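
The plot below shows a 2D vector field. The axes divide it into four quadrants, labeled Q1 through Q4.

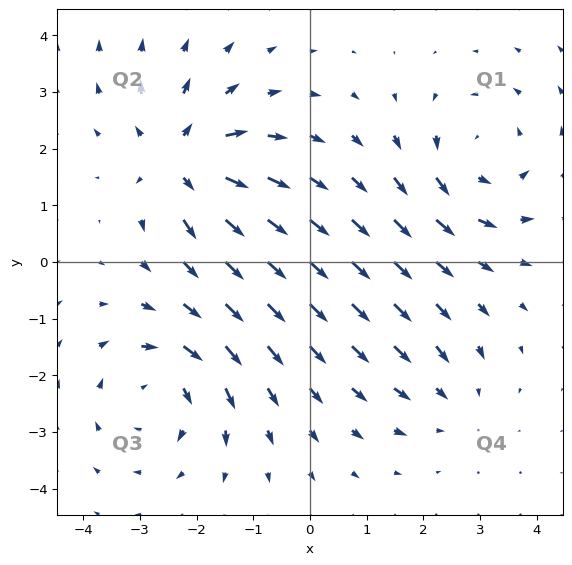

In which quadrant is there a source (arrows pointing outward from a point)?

Q2

The source sits at approximately (-2.3, 1.8), which lies in quadrant Q2. The divergence there is about +6, positive as expected for a source.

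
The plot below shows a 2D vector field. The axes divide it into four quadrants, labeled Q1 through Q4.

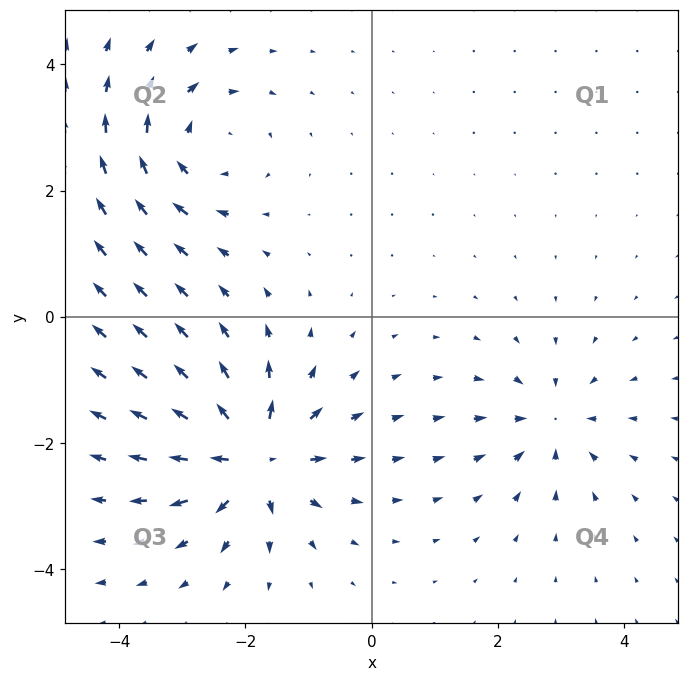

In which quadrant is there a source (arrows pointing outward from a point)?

Q3

The source sits at approximately (-1.9, -2.2), which lies in quadrant Q3. The divergence there is about +7, positive as expected for a source.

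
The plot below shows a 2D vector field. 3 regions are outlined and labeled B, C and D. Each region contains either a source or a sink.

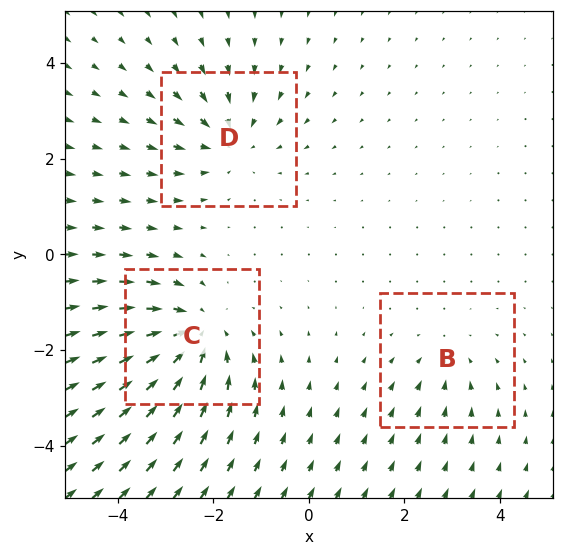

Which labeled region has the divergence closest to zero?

B

Divergence at each region's feature centre — B: about -2, C: about -4, D: about -3. Region B is closest to zero.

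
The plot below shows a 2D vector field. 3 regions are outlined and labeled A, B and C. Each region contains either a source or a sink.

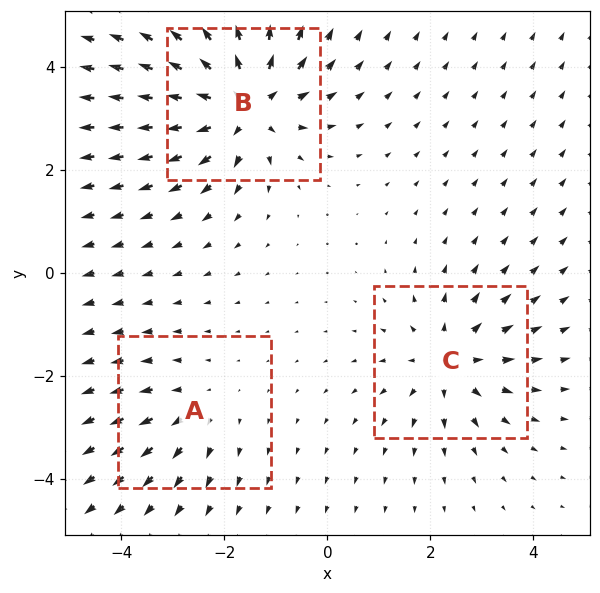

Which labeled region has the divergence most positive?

B

Divergence at each region's feature centre — A: about +2, B: about +5, C: about +3. Region B is most positive.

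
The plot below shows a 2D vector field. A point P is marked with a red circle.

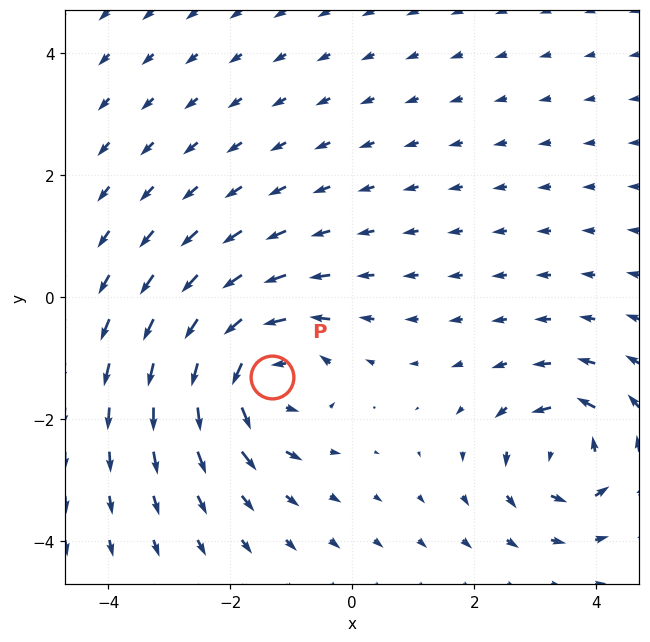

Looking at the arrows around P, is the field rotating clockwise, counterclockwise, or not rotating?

counterclockwise

Near P at (-1.3, -1.3) the arrows circulate counterclockwise. The curl (z-component) there is about +5; positive curl means counterclockwise rotation.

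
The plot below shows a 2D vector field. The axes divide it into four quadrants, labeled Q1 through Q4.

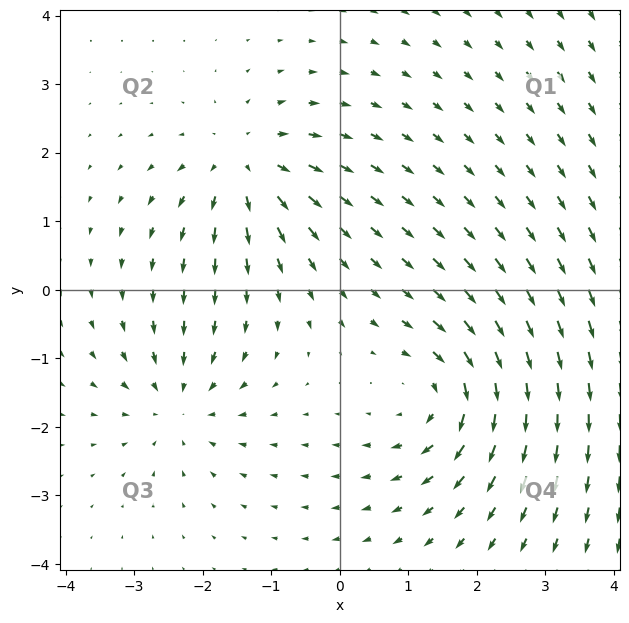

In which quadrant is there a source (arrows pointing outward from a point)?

The source sits at approximately (-1.4, 1.8), which lies in quadrant Q2. The divergence there is about +5, positive as expected for a source.

Q2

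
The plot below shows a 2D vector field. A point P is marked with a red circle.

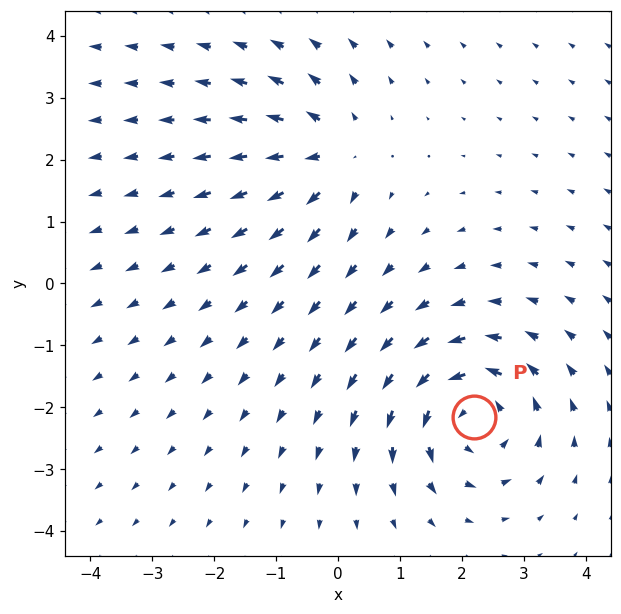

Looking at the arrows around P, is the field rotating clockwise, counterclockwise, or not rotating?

counterclockwise

Near P at (2.2, -2.2) the arrows circulate counterclockwise. The curl (z-component) there is about +5; positive curl means counterclockwise rotation.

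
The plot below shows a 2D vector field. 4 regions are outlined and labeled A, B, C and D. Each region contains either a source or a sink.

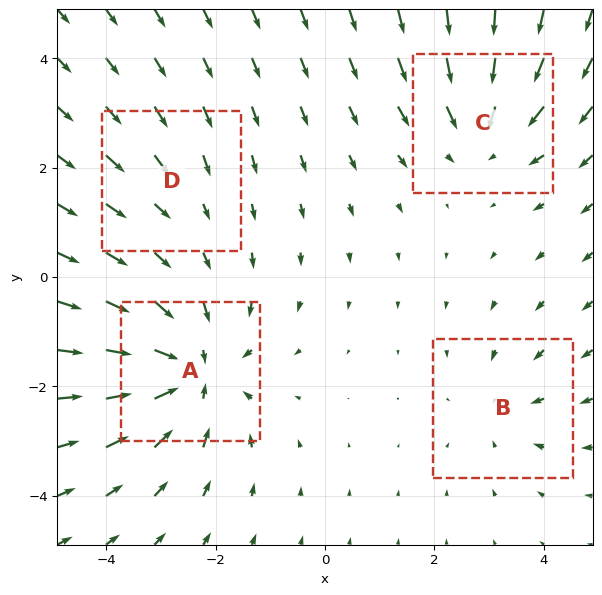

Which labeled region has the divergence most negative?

A

Divergence at each region's feature centre — A: about -6, B: about -3, C: about -4, D: about -2. Region A is most negative.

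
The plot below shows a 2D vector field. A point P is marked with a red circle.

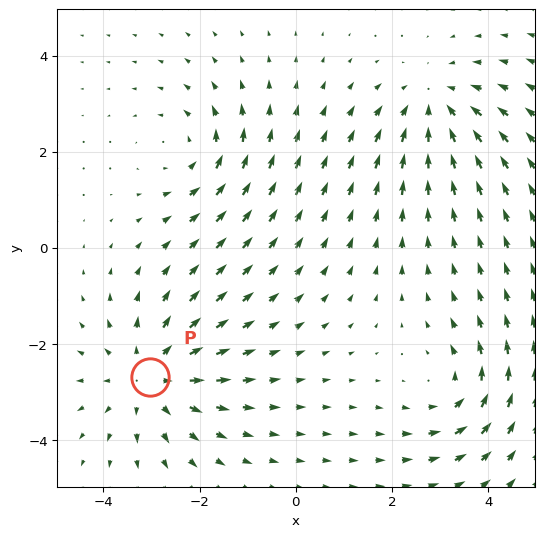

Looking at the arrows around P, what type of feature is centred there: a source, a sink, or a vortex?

source

At P (-3.0, -2.7) the arrows spread outward. Divergence about +4, curl ≈0 — positive divergence with near-zero curl is a source.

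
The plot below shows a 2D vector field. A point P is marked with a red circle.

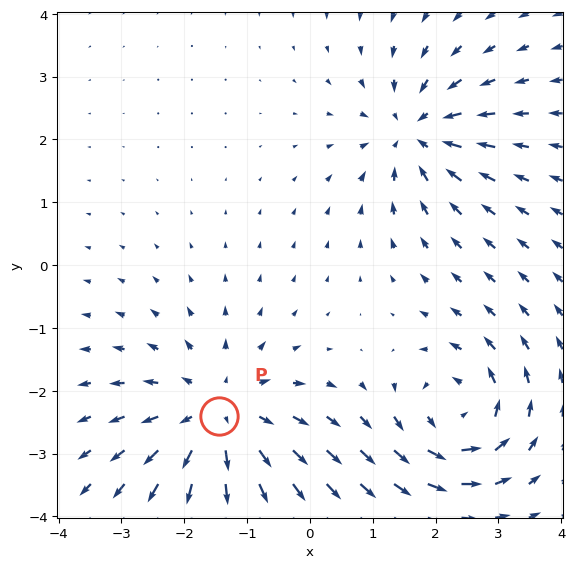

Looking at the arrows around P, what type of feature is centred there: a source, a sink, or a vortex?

source

At P (-1.4, -2.4) the arrows spread outward. Divergence about +4, curl ≈0 — positive divergence with near-zero curl is a source.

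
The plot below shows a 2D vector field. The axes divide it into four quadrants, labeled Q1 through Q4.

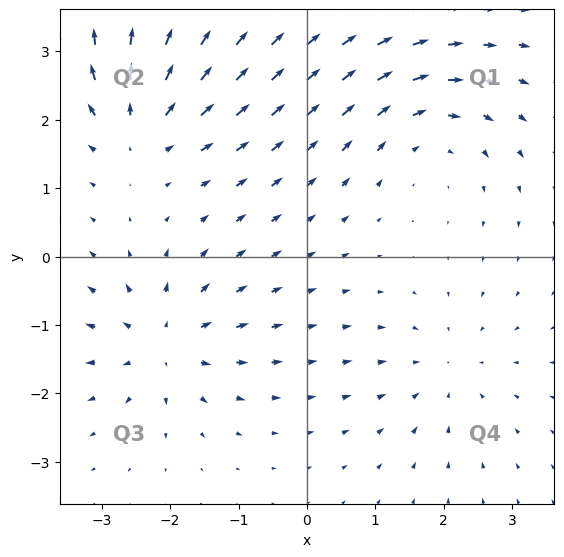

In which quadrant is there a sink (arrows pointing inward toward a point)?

Q4

The sink sits at approximately (2.0, -1.6), which lies in quadrant Q4. The divergence there is about -3, negative as expected for a sink.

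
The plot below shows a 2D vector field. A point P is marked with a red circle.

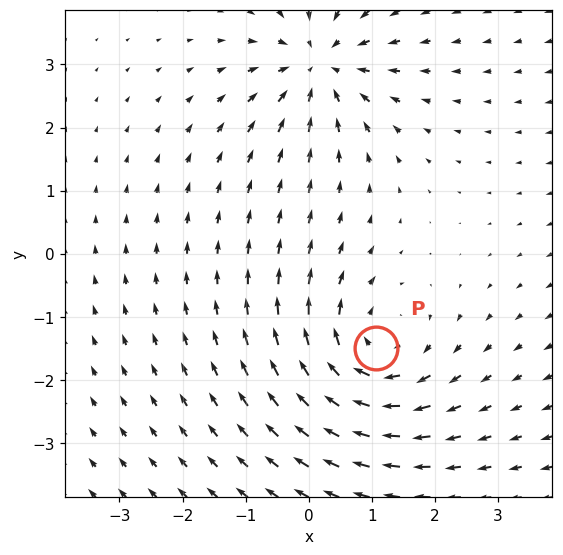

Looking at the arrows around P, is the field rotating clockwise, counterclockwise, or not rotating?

clockwise

Near P at (1.1, -1.5) the arrows circulate clockwise. The curl (z-component) there is about -4; negative curl means clockwise rotation.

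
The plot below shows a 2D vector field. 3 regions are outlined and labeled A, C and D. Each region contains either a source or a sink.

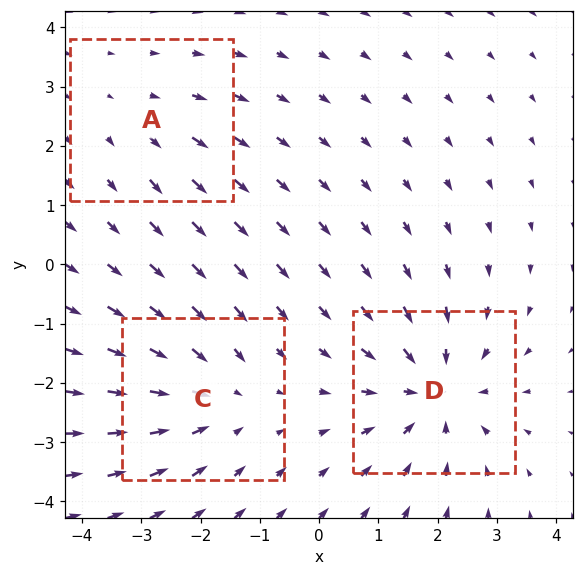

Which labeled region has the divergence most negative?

Divergence at each region's feature centre — A: about +2, C: about -3, D: about -4. Region D is most negative.

D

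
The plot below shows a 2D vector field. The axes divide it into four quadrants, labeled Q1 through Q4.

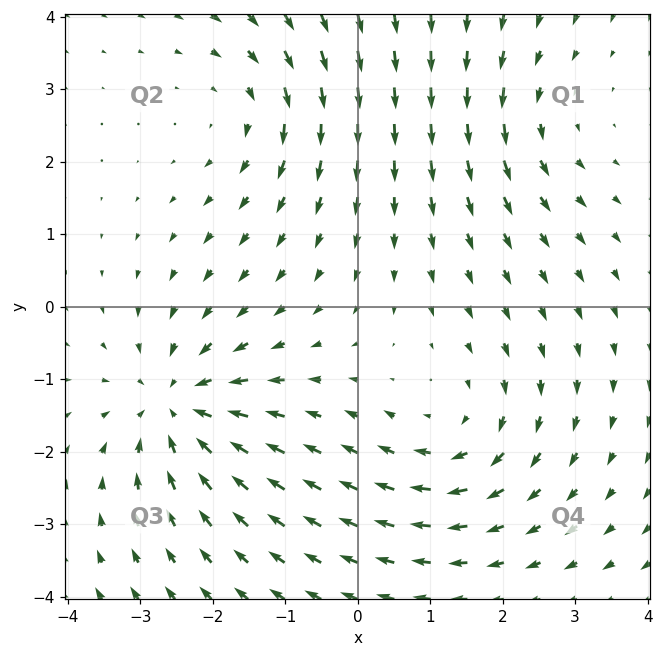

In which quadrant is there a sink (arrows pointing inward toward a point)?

The sink sits at approximately (-2.5, -1.4), which lies in quadrant Q3. The divergence there is about -5, negative as expected for a sink.

Q3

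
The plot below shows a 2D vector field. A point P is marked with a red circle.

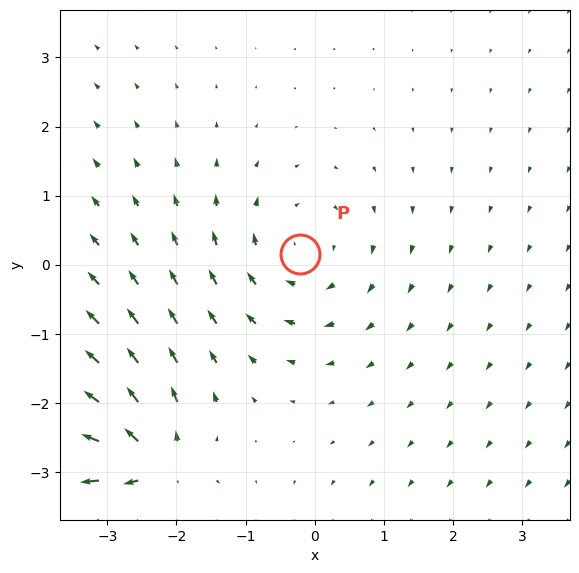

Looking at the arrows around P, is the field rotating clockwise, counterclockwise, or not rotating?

Near P at (-0.2, 0.2) the arrows circulate clockwise. The curl (z-component) there is about -2; negative curl means clockwise rotation.

clockwise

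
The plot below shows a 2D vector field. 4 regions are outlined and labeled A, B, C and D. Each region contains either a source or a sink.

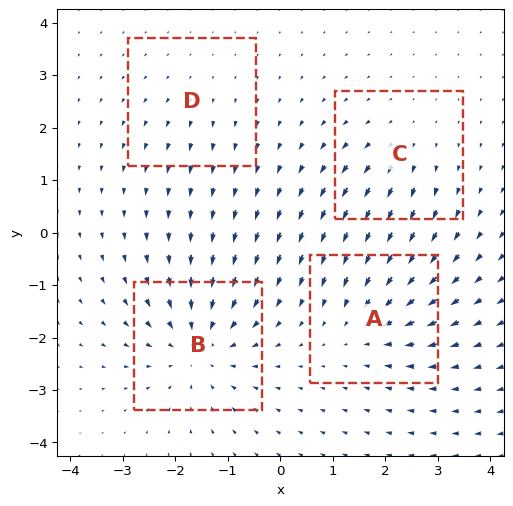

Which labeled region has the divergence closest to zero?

D

Divergence at each region's feature centre — A: about -4, B: about -6, C: about +3, D: about +2. Region D is closest to zero.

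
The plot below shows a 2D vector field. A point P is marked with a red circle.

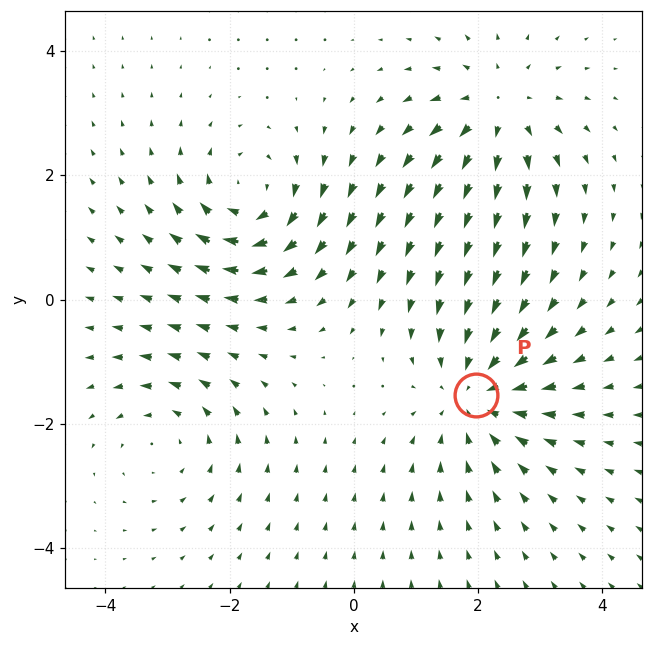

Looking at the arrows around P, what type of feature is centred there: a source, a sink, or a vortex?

sink

At P (2.0, -1.5) the arrows converge inward. Divergence about -3, curl ≈0 — negative divergence with near-zero curl is a sink.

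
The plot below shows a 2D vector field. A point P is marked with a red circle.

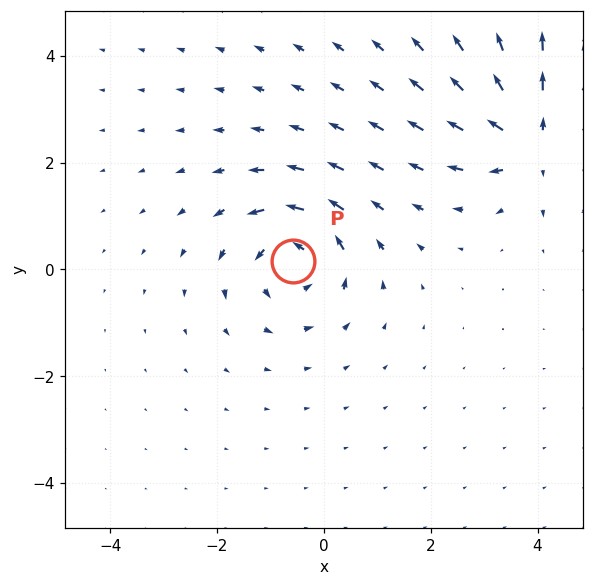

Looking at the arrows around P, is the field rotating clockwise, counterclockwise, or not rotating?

Near P at (-0.6, 0.2) the arrows circulate counterclockwise. The curl (z-component) there is about +3; positive curl means counterclockwise rotation.

counterclockwise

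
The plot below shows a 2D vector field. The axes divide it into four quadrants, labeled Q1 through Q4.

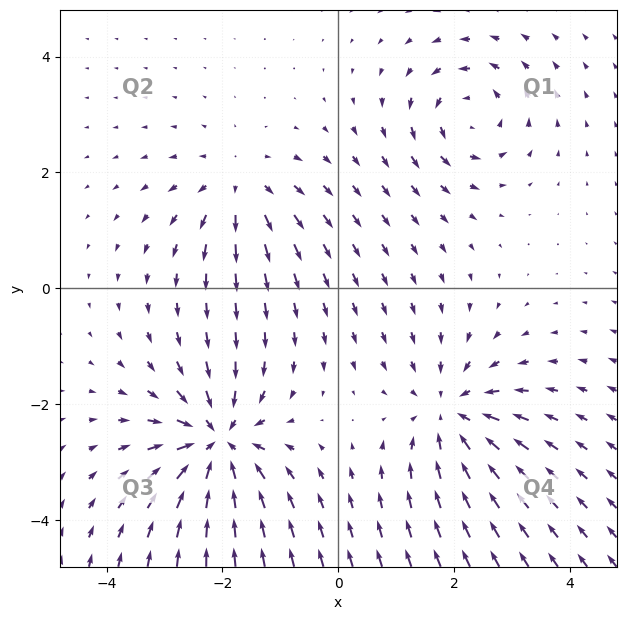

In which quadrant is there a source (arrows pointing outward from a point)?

Q2

The source sits at approximately (-1.7, 1.8), which lies in quadrant Q2. The divergence there is about +3, positive as expected for a source.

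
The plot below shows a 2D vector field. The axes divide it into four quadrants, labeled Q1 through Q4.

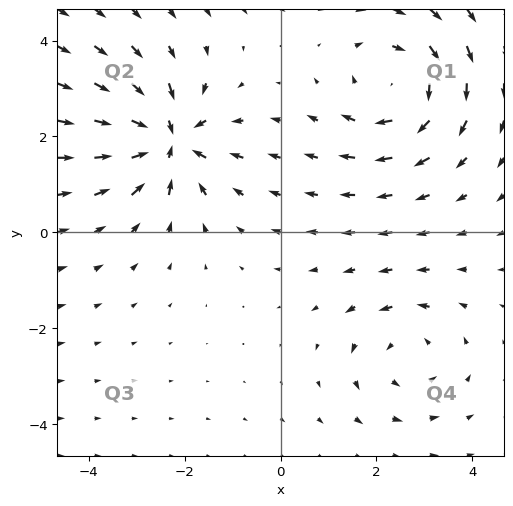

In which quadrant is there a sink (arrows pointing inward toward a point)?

Q2

The sink sits at approximately (-2.3, 1.9), which lies in quadrant Q2. The divergence there is about -6, negative as expected for a sink.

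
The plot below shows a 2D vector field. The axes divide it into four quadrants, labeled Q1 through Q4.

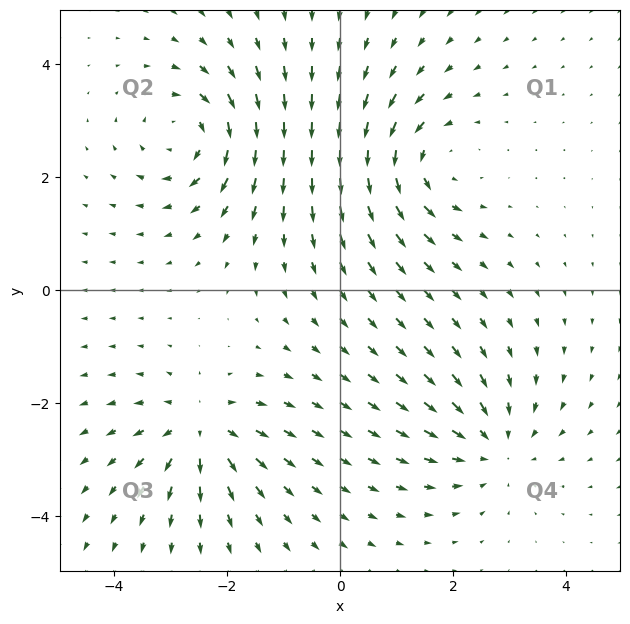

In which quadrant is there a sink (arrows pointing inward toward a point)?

The sink sits at approximately (2.7, -2.8), which lies in quadrant Q4. The divergence there is about -4, negative as expected for a sink.

Q4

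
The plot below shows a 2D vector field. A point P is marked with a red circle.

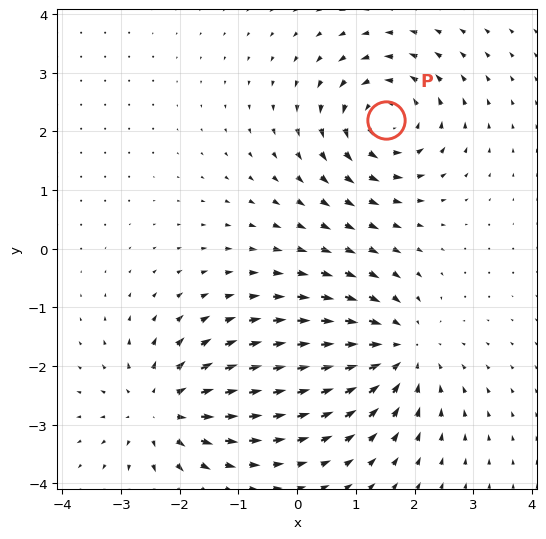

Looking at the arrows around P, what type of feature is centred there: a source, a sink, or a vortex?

vortex

At P (1.5, 2.2) the arrows circulate counterclockwise. Divergence ≈0, curl about +5 — near-zero divergence with nonzero curl is a vortex.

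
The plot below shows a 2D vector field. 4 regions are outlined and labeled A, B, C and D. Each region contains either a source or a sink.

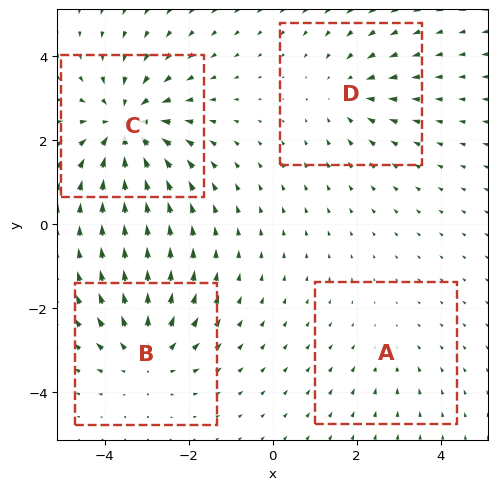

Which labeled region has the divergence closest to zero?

Divergence at each region's feature centre — A: about -2, B: about +4, C: about -6, D: about -3. Region A is closest to zero.

A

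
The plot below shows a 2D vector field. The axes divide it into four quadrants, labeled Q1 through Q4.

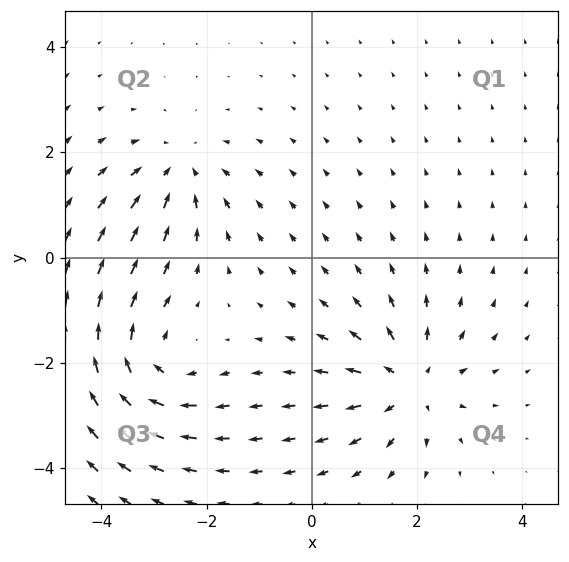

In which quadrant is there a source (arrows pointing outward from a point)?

Q4

The source sits at approximately (1.8, -2.4), which lies in quadrant Q4. The divergence there is about +5, positive as expected for a source.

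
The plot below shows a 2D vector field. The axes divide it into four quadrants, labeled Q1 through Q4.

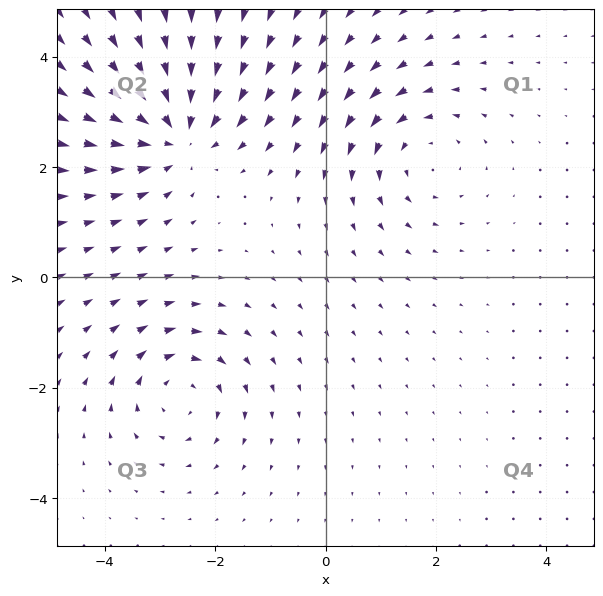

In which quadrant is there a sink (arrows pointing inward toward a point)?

Q2

The sink sits at approximately (-2.7, 2.6), which lies in quadrant Q2. The divergence there is about -5, negative as expected for a sink.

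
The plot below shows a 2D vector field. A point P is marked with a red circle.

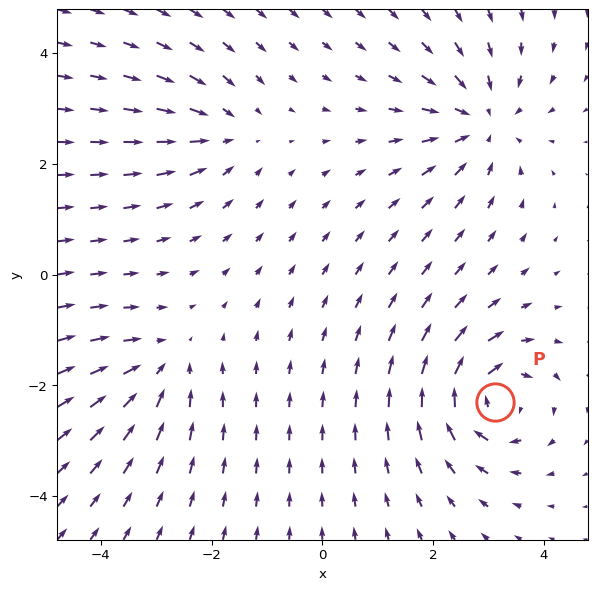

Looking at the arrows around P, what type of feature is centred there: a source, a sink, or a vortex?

At P (3.1, -2.3) the arrows circulate clockwise. Divergence ≈0, curl about -7 — near-zero divergence with nonzero curl is a vortex.

vortex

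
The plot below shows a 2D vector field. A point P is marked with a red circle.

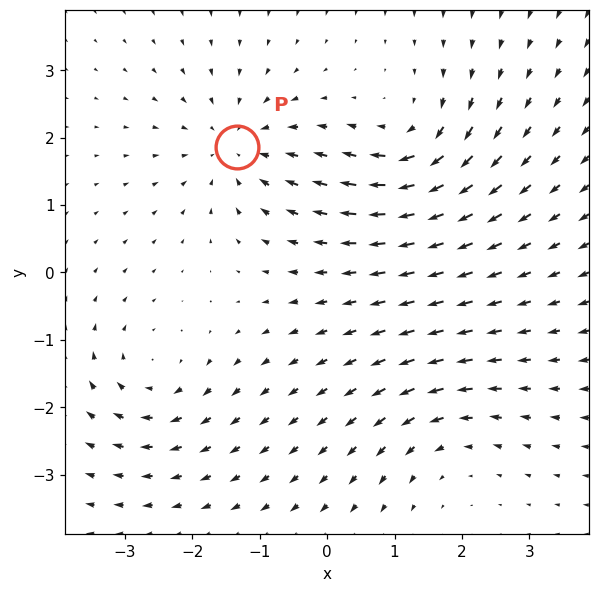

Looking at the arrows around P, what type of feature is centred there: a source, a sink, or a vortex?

sink

At P (-1.3, 1.9) the arrows converge inward. Divergence about -5, curl ≈0 — negative divergence with near-zero curl is a sink.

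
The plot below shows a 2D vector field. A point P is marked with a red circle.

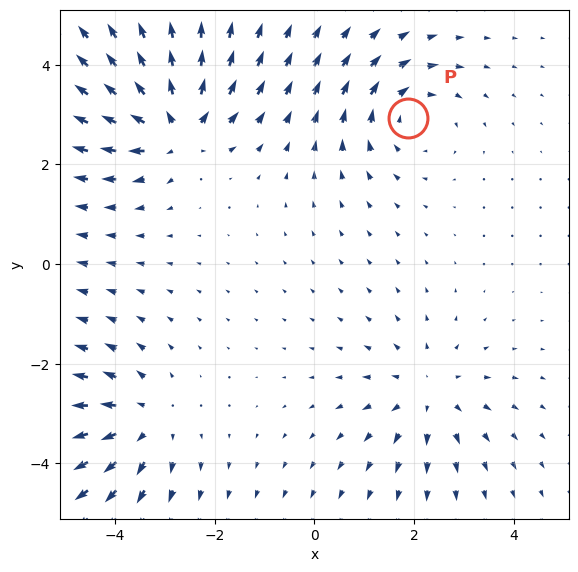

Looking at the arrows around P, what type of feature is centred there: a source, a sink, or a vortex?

vortex

At P (1.9, 2.9) the arrows circulate clockwise. Divergence ≈0, curl about -3 — near-zero divergence with nonzero curl is a vortex.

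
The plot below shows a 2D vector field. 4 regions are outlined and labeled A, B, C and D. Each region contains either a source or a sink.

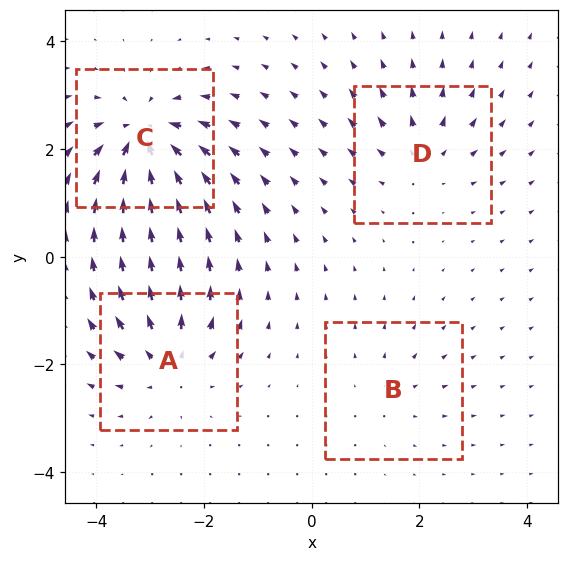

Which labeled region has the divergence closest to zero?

Divergence at each region's feature centre — A: about +6, B: about +3, C: about -8, D: about +4. Region B is closest to zero.

B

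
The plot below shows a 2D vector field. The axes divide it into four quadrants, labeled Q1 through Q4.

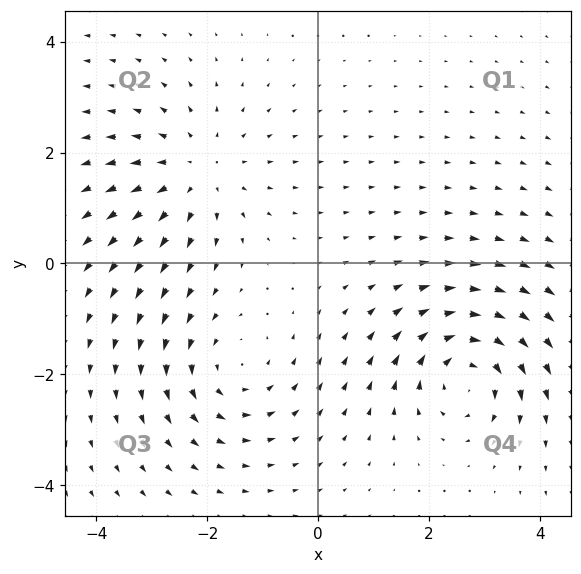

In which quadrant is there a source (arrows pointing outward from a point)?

The source sits at approximately (-2.2, 1.6), which lies in quadrant Q2. The divergence there is about +3, positive as expected for a source.

Q2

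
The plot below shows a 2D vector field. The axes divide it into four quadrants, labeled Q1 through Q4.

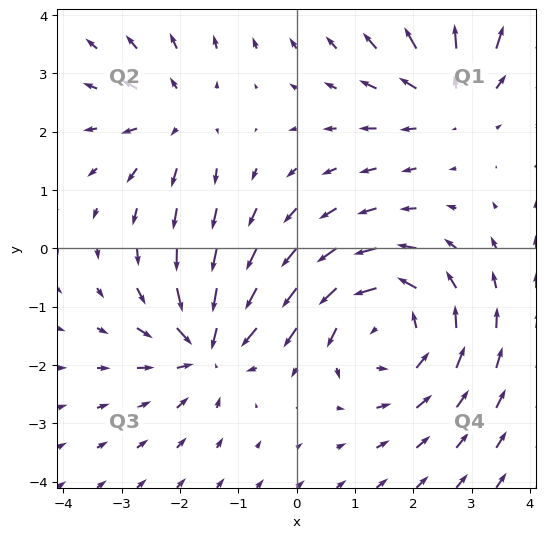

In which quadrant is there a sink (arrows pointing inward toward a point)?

The sink sits at approximately (-1.5, -1.7), which lies in quadrant Q3. The divergence there is about -4, negative as expected for a sink.

Q3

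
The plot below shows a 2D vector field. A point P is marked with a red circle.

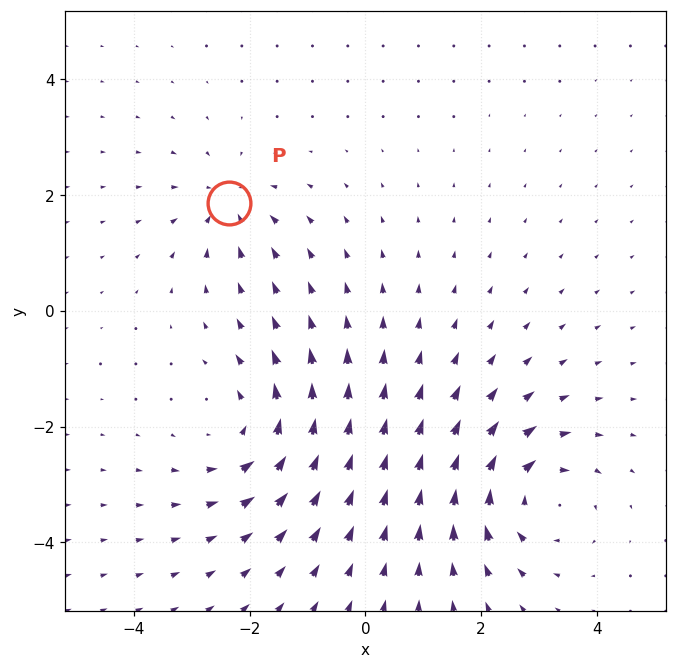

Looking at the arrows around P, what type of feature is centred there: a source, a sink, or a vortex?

sink

At P (-2.4, 1.9) the arrows converge inward. Divergence about -3, curl ≈0 — negative divergence with near-zero curl is a sink.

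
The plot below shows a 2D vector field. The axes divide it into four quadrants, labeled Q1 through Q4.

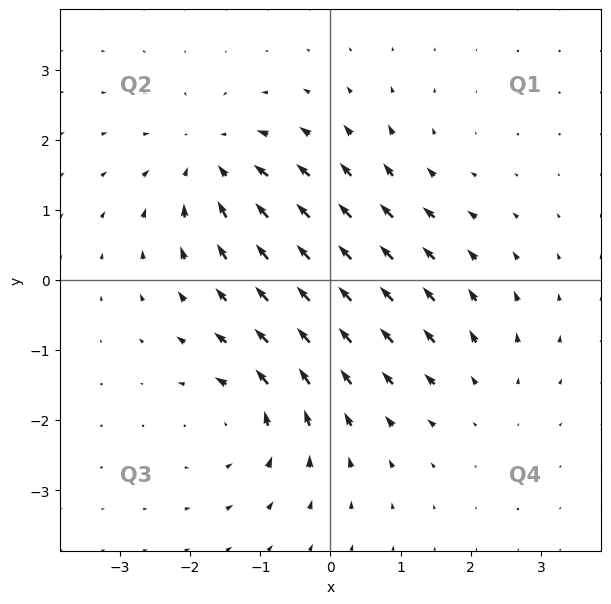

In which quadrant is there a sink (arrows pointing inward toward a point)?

The sink sits at approximately (-1.7, 1.7), which lies in quadrant Q2. The divergence there is about -5, negative as expected for a sink.

Q2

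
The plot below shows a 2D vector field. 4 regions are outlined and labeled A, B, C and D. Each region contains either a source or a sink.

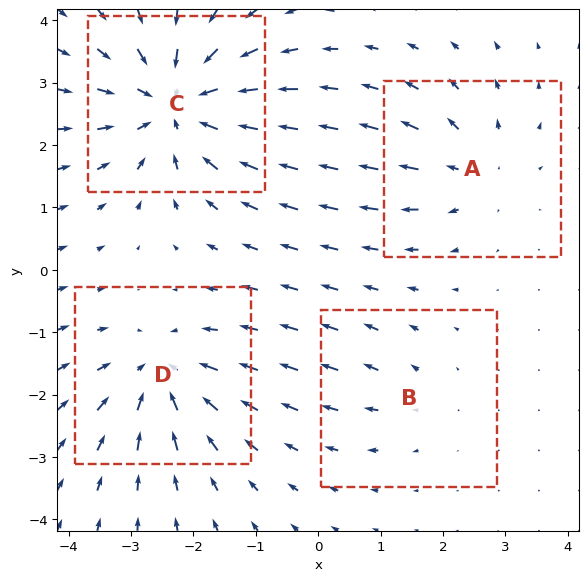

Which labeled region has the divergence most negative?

Divergence at each region's feature centre — A: about +3, B: about +2, C: about -6, D: about -5. Region C is most negative.

C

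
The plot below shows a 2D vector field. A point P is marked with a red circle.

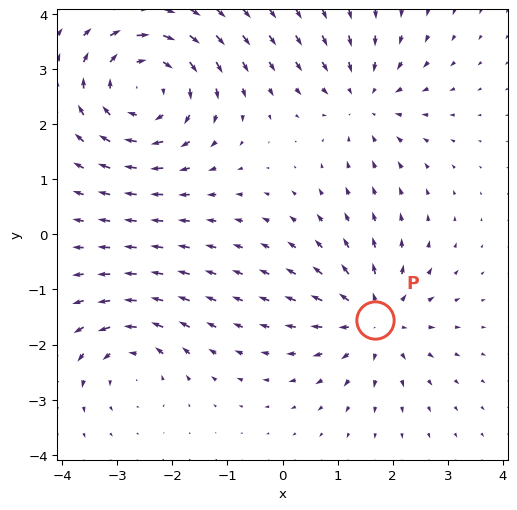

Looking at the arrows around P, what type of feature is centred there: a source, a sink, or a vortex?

source

At P (1.7, -1.5) the arrows spread outward. Divergence about +4, curl ≈0 — positive divergence with near-zero curl is a source.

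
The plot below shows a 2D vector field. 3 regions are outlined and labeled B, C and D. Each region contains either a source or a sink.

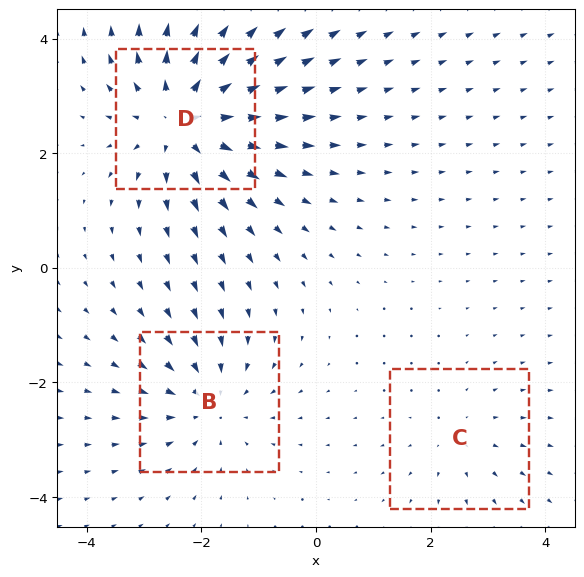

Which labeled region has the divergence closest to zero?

Divergence at each region's feature centre — B: about -3, C: about +2, D: about +5. Region C is closest to zero.

C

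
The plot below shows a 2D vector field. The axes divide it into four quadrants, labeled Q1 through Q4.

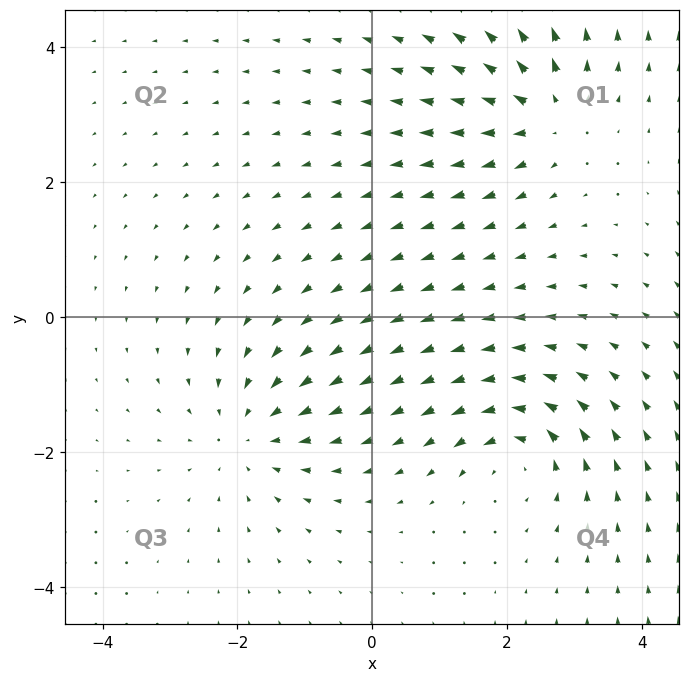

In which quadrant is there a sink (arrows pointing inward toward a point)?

The sink sits at approximately (-1.8, -1.7), which lies in quadrant Q3. The divergence there is about -3, negative as expected for a sink.

Q3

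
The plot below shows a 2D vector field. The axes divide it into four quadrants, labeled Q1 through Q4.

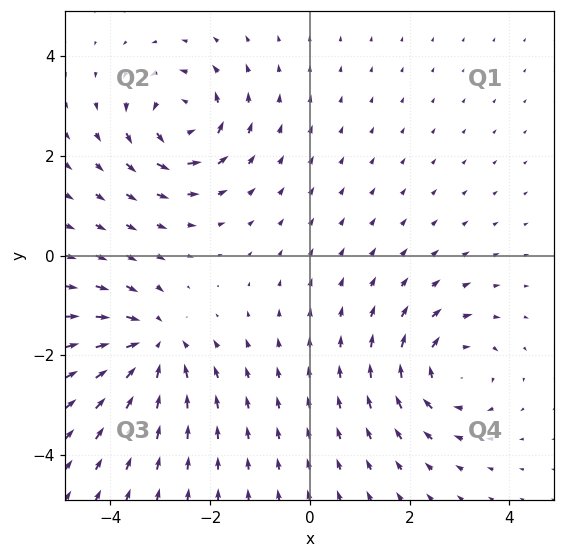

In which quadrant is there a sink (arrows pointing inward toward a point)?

Q3

The sink sits at approximately (-3.1, -1.8), which lies in quadrant Q3. The divergence there is about -6, negative as expected for a sink.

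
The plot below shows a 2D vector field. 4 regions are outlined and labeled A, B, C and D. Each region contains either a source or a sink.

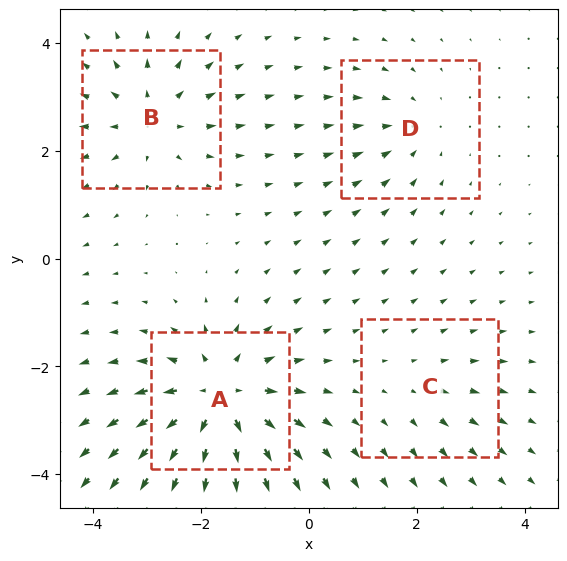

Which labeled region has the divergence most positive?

Divergence at each region's feature centre — A: about +7, B: about +5, C: about +2, D: about -3. Region A is most positive.

A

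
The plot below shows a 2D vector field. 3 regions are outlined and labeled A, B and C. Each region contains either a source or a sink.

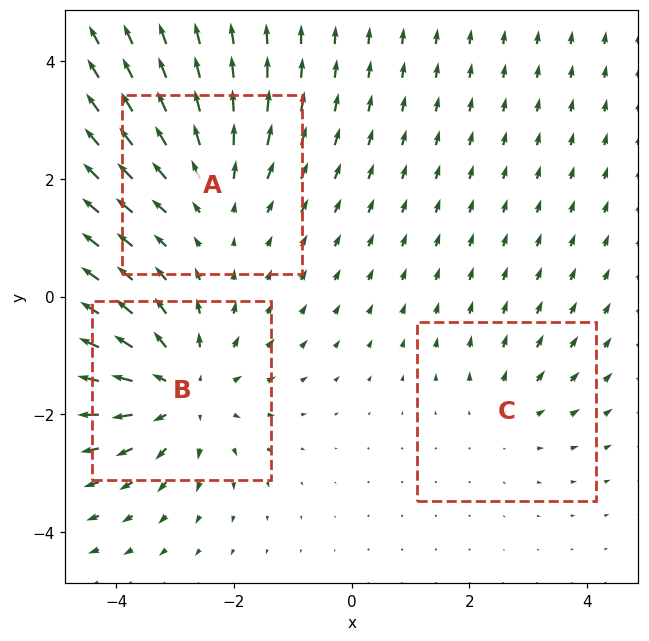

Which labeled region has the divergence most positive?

B

Divergence at each region's feature centre — A: about +3, B: about +4, C: about +2. Region B is most positive.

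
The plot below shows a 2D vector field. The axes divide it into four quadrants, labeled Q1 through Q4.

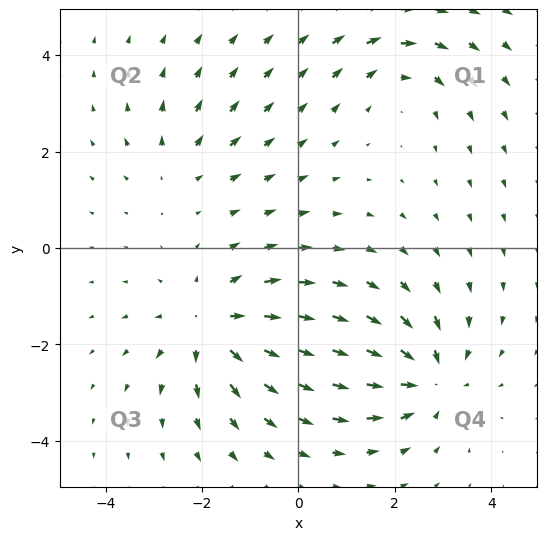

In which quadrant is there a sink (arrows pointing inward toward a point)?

The sink sits at approximately (2.7, -2.7), which lies in quadrant Q4. The divergence there is about -4, negative as expected for a sink.

Q4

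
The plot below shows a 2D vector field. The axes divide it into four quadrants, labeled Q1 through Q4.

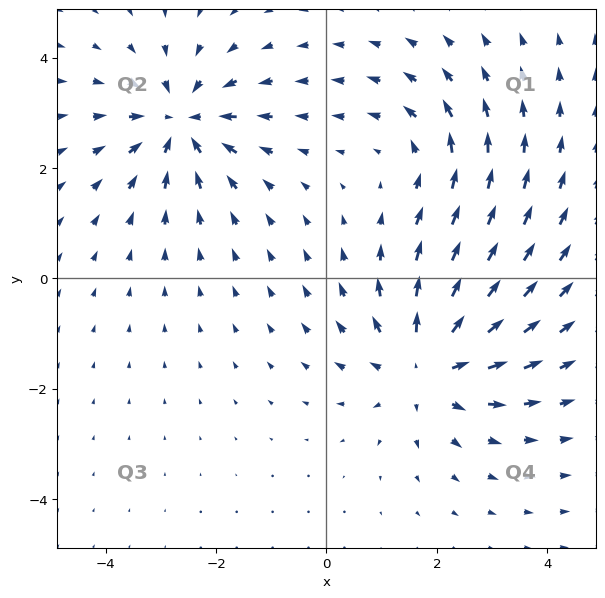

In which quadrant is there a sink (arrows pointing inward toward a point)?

The sink sits at approximately (-2.6, 2.8), which lies in quadrant Q2. The divergence there is about -4, negative as expected for a sink.

Q2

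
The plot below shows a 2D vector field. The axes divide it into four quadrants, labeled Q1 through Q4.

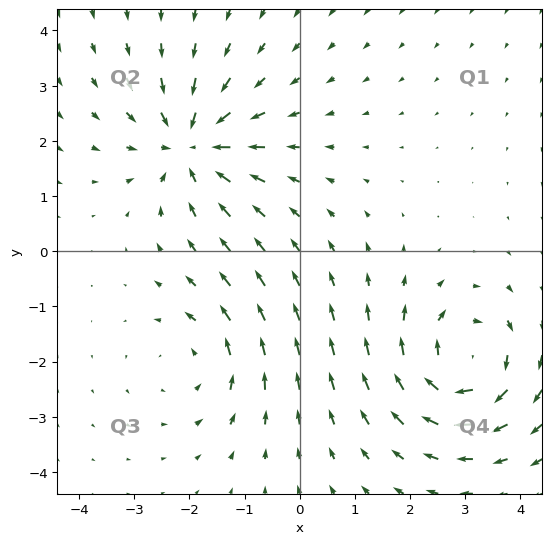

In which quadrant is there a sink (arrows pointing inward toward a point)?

The sink sits at approximately (-2.0, 1.9), which lies in quadrant Q2. The divergence there is about -5, negative as expected for a sink.

Q2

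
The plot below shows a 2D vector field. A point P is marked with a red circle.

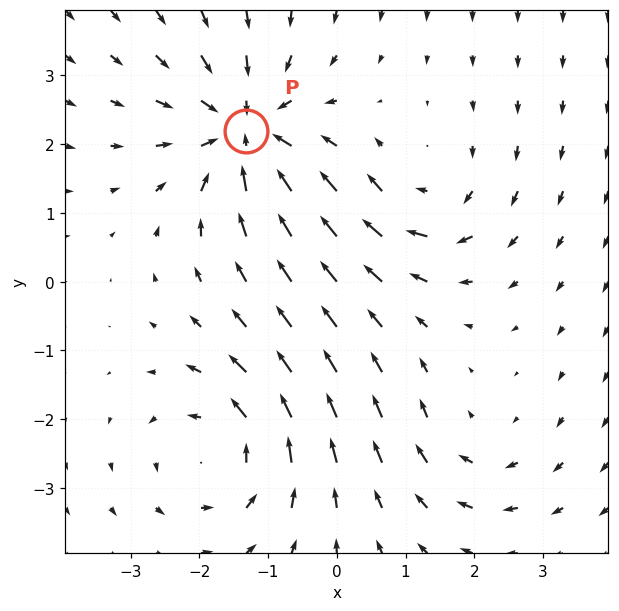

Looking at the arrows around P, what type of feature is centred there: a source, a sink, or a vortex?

sink

At P (-1.3, 2.2) the arrows converge inward. Divergence about -6, curl ≈0 — negative divergence with near-zero curl is a sink.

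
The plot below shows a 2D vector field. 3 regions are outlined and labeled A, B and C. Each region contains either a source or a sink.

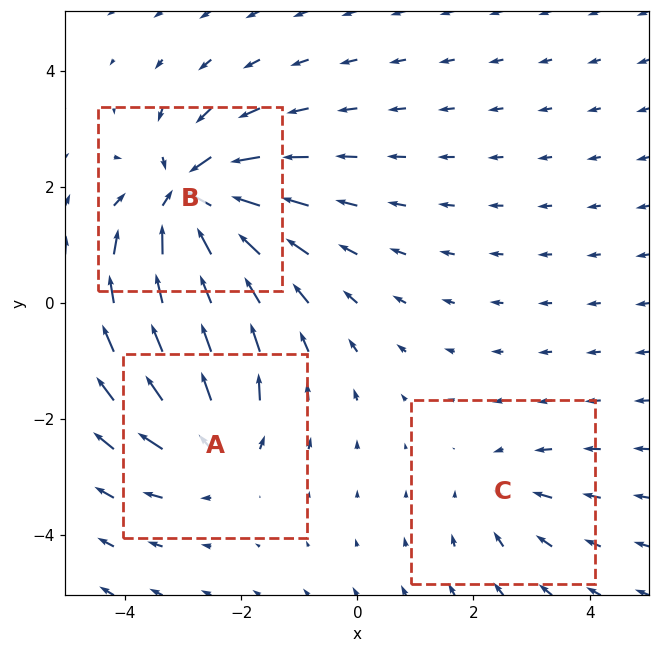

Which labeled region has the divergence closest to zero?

Divergence at each region's feature centre — A: about +4, B: about -6, C: about -2. Region C is closest to zero.

C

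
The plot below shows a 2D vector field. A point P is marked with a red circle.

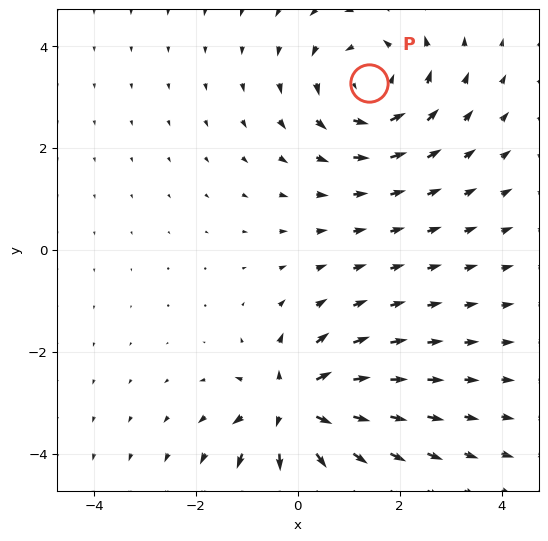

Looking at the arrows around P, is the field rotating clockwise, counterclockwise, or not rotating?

counterclockwise

Near P at (1.4, 3.3) the arrows circulate counterclockwise. The curl (z-component) there is about +3; positive curl means counterclockwise rotation.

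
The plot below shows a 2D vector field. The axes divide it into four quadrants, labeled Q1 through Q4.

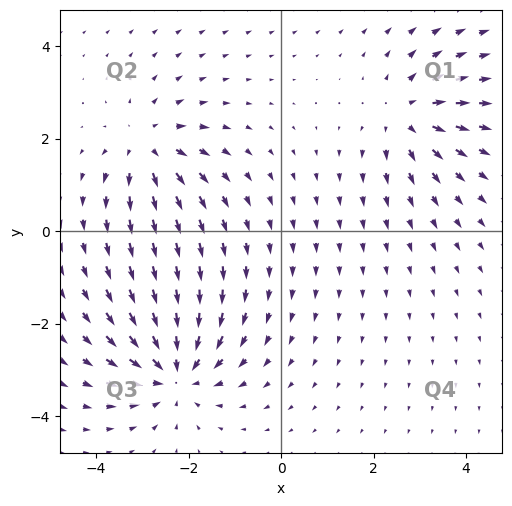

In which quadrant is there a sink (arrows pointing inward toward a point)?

The sink sits at approximately (-2.3, -3.0), which lies in quadrant Q3. The divergence there is about -5, negative as expected for a sink.

Q3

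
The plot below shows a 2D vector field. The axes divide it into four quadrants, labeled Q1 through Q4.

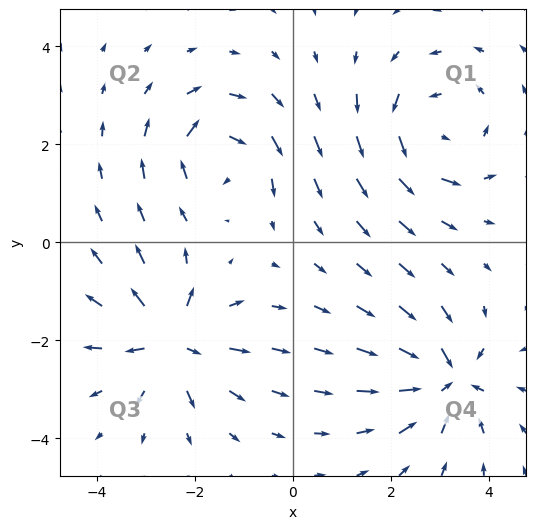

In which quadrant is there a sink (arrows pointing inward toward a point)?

Q4

The sink sits at approximately (3.1, -2.8), which lies in quadrant Q4. The divergence there is about -7, negative as expected for a sink.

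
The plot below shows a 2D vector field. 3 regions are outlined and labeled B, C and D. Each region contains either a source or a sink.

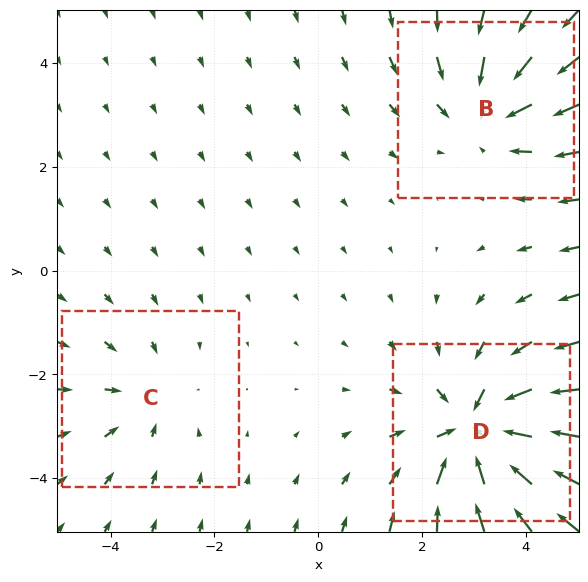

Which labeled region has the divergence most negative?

D

Divergence at each region's feature centre — B: about -3, C: about -2, D: about -4. Region D is most negative.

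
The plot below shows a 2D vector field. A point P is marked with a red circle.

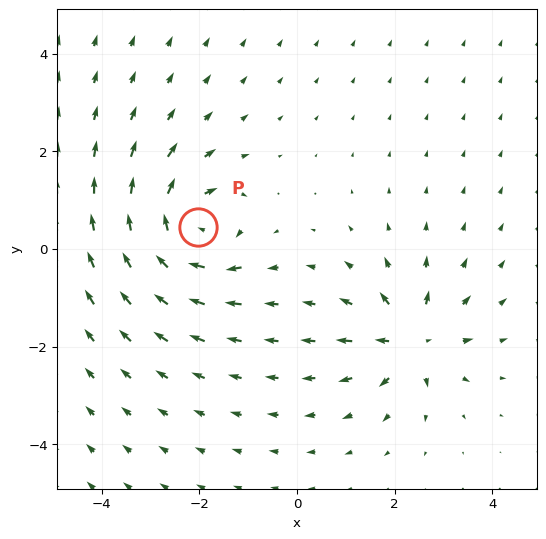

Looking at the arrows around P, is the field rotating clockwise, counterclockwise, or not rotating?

clockwise

Near P at (-2.0, 0.5) the arrows circulate clockwise. The curl (z-component) there is about -6; negative curl means clockwise rotation.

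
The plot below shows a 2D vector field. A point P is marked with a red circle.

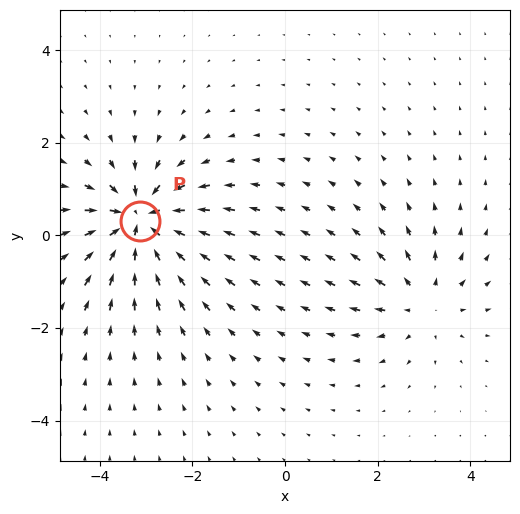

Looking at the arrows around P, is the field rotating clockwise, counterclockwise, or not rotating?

not rotating

Near P at (-3.1, 0.3) the arrows show no circulation. The curl there is ≈0.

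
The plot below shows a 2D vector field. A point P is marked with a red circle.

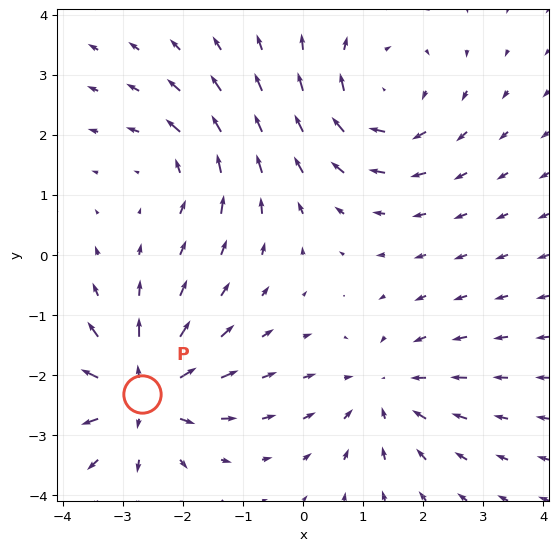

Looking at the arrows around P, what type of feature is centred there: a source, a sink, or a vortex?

At P (-2.7, -2.3) the arrows spread outward. Divergence about +6, curl ≈0 — positive divergence with near-zero curl is a source.

source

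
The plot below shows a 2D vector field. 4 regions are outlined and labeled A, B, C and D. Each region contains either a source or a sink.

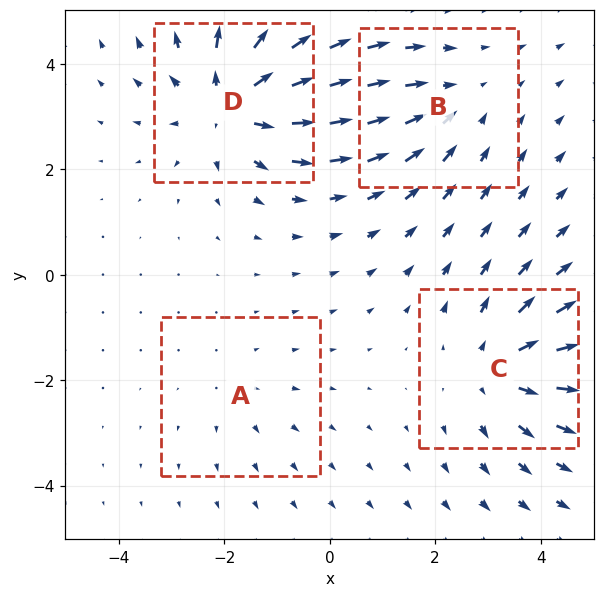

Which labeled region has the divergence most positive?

D

Divergence at each region's feature centre — A: about +2, B: about -3, C: about +5, D: about +6. Region D is most positive.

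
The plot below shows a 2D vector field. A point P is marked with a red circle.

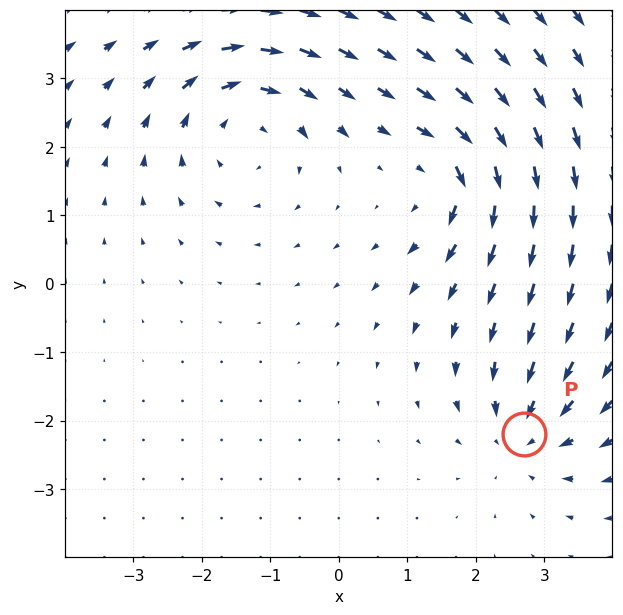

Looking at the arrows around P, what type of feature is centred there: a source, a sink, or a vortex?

sink

At P (2.7, -2.2) the arrows converge inward. Divergence about -4, curl ≈0 — negative divergence with near-zero curl is a sink.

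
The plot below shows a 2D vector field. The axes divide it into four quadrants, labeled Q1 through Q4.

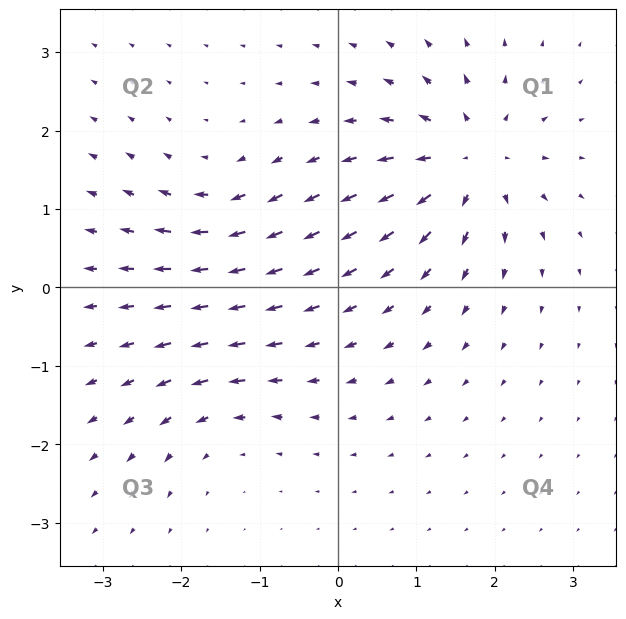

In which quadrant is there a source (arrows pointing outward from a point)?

Q1

The source sits at approximately (1.7, 1.6), which lies in quadrant Q1. The divergence there is about +6, positive as expected for a source.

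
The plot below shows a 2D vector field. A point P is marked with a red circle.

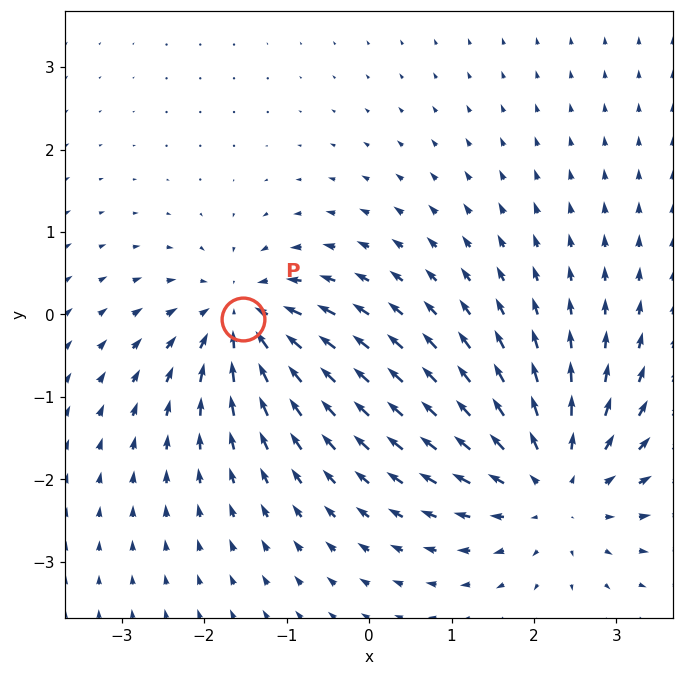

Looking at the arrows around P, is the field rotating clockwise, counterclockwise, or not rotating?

not rotating

Near P at (-1.5, -0.1) the arrows show no circulation. The curl there is ≈0.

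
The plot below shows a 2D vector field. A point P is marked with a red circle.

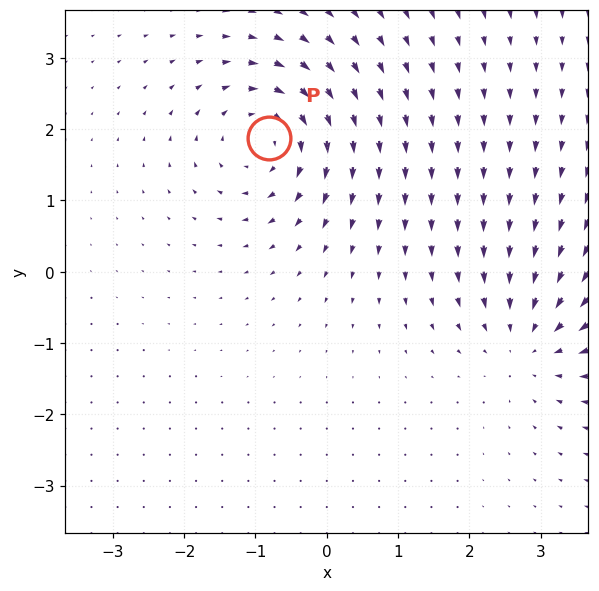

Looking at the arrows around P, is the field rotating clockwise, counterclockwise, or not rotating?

Near P at (-0.8, 1.9) the arrows circulate clockwise. The curl (z-component) there is about -4; negative curl means clockwise rotation.

clockwise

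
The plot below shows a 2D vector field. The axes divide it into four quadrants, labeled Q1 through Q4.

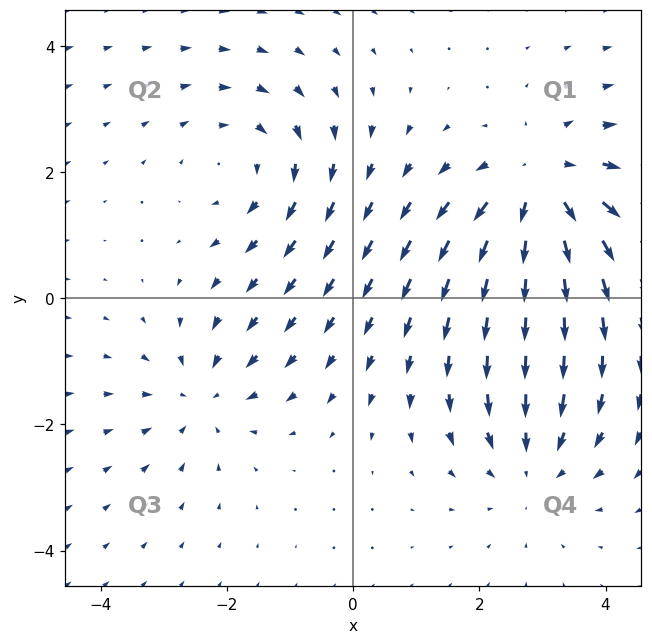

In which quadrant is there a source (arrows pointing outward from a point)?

Q1

The source sits at approximately (3.0, 1.8), which lies in quadrant Q1. The divergence there is about +4, positive as expected for a source.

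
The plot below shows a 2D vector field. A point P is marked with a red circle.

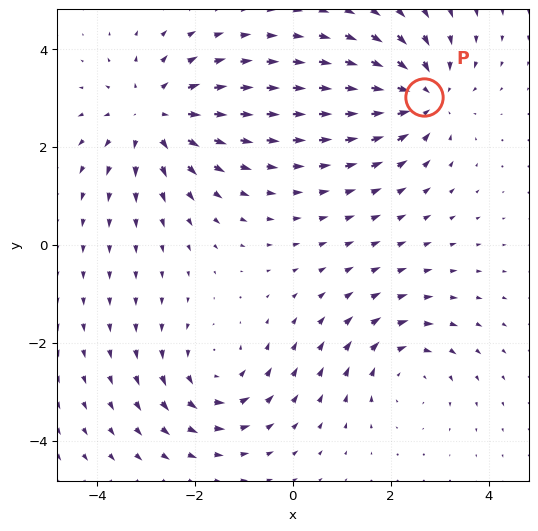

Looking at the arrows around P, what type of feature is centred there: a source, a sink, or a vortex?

At P (2.7, 3.0) the arrows converge inward. Divergence about -4, curl ≈0 — negative divergence with near-zero curl is a sink.

sink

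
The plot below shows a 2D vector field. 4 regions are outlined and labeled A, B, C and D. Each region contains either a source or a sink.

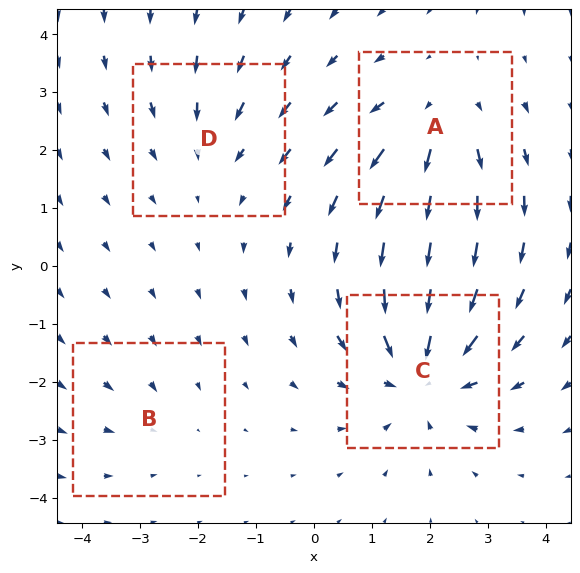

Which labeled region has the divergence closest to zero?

B

Divergence at each region's feature centre — A: about +4, B: about -2, C: about -6, D: about -3. Region B is closest to zero.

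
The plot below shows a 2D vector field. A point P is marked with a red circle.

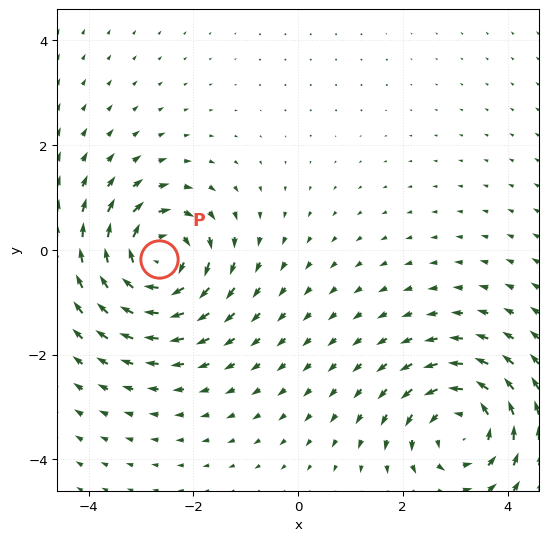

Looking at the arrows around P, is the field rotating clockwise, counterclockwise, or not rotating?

clockwise

Near P at (-2.7, -0.2) the arrows circulate clockwise. The curl (z-component) there is about -5; negative curl means clockwise rotation.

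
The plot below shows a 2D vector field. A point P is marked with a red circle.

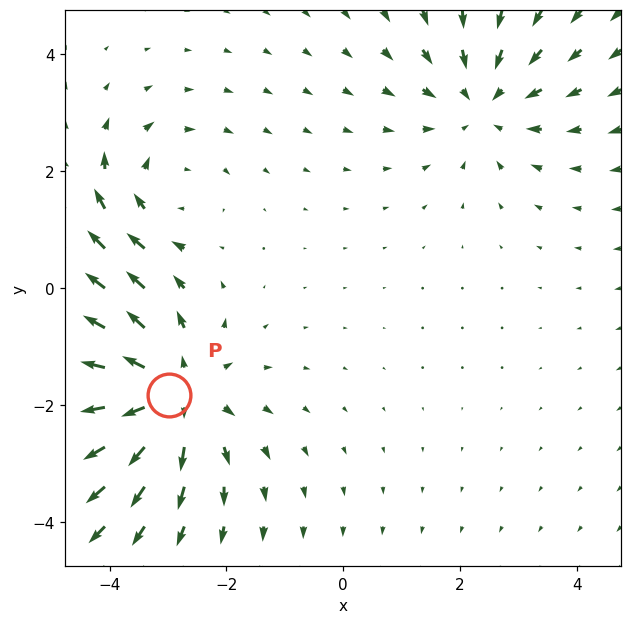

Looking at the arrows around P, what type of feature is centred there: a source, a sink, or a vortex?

At P (-3.0, -1.8) the arrows spread outward. Divergence about +4, curl ≈0 — positive divergence with near-zero curl is a source.

source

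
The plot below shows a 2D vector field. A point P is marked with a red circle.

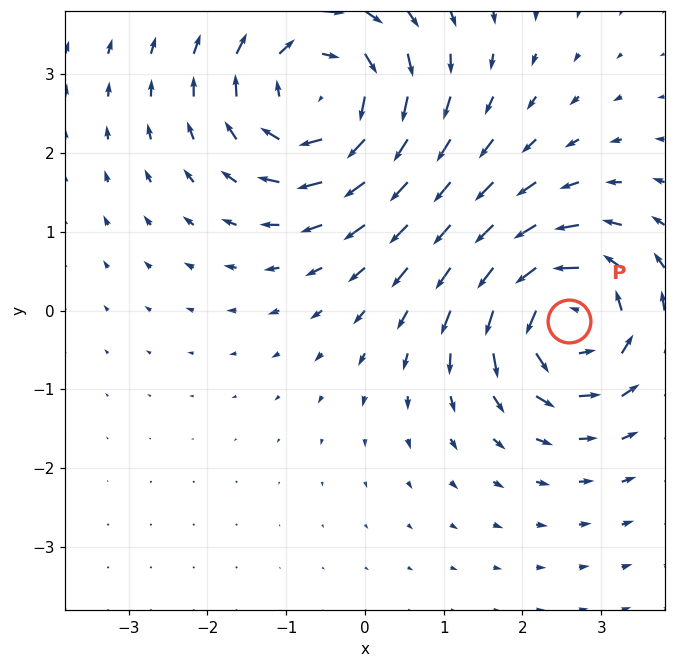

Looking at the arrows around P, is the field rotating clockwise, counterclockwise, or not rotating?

Near P at (2.6, -0.1) the arrows circulate counterclockwise. The curl (z-component) there is about +5; positive curl means counterclockwise rotation.

counterclockwise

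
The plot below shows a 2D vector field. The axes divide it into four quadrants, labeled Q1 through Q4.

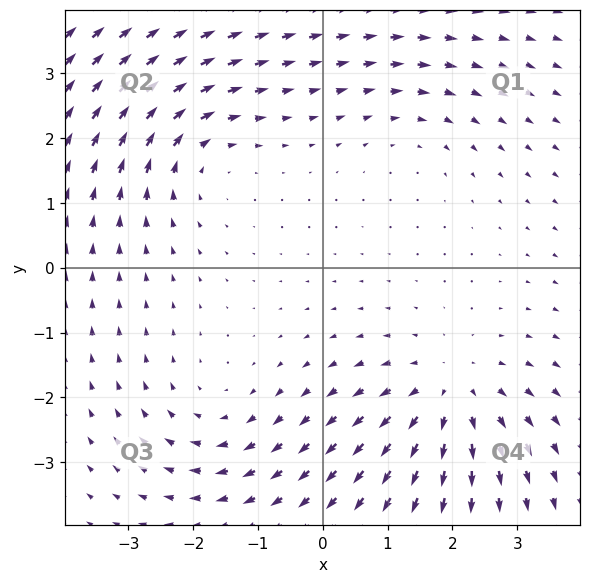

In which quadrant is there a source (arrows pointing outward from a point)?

The source sits at approximately (2.0, -1.9), which lies in quadrant Q4. The divergence there is about +4, positive as expected for a source.

Q4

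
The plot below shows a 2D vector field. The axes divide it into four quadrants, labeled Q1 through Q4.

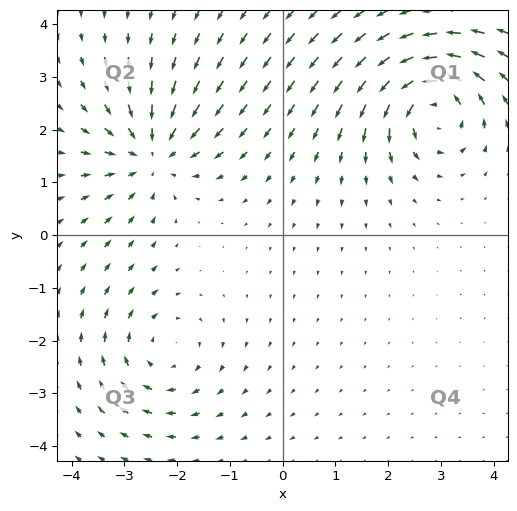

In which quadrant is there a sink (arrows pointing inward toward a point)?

Q2

The sink sits at approximately (-2.5, 1.5), which lies in quadrant Q2. The divergence there is about -4, negative as expected for a sink.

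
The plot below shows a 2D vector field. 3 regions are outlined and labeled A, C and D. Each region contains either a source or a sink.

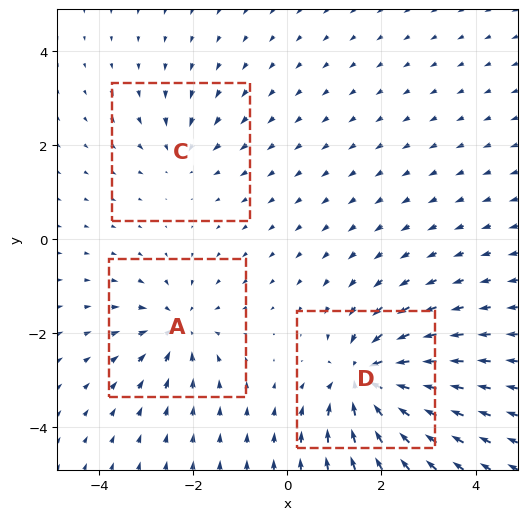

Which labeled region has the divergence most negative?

D

Divergence at each region's feature centre — A: about -4, C: about -2, D: about -6. Region D is most negative.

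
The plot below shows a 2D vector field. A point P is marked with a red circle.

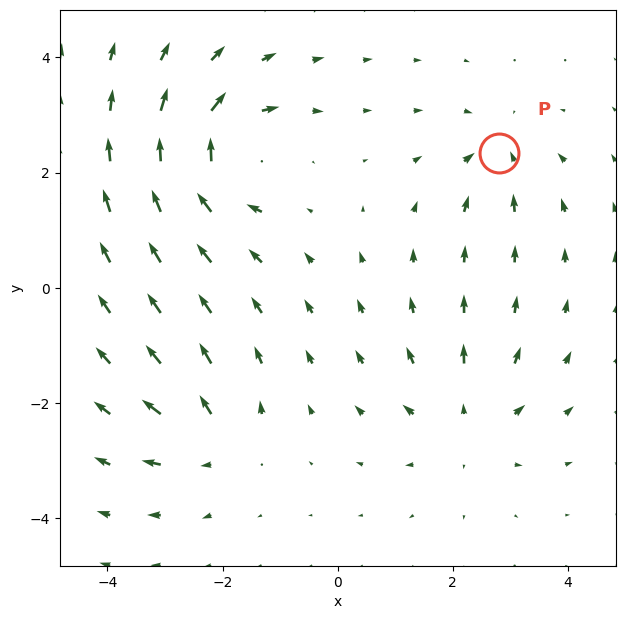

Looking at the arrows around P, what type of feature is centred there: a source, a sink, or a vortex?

sink

At P (2.8, 2.3) the arrows converge inward. Divergence about -4, curl ≈0 — negative divergence with near-zero curl is a sink.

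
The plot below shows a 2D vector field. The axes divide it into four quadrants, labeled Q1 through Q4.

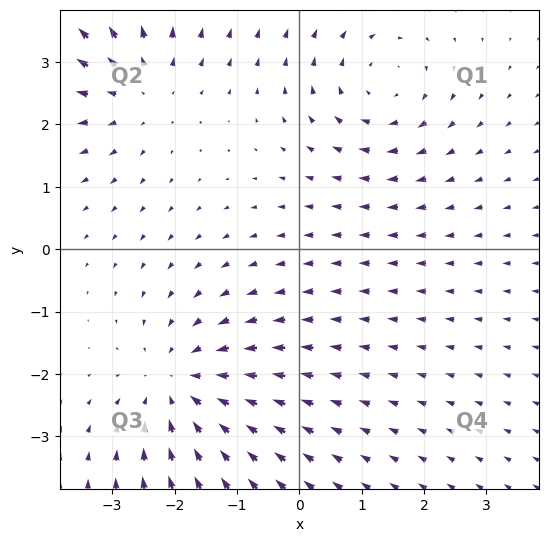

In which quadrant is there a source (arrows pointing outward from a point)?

The source sits at approximately (-2.6, 2.6), which lies in quadrant Q2. The divergence there is about +3, positive as expected for a source.

Q2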